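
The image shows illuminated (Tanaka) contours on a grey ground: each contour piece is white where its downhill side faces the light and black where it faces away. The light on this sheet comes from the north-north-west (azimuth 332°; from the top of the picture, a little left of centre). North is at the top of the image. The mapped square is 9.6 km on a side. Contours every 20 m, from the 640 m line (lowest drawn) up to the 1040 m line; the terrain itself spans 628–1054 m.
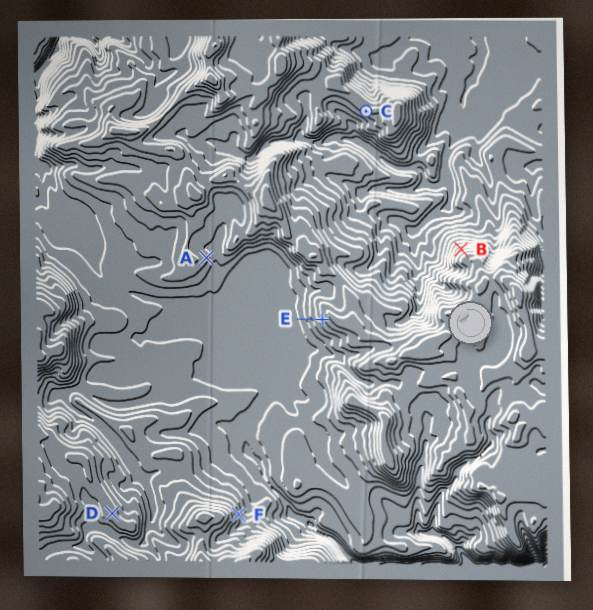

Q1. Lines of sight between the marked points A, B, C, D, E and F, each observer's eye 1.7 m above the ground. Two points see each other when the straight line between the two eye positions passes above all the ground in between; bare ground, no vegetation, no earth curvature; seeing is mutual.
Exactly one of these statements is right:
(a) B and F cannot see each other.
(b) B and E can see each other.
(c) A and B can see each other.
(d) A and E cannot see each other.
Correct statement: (a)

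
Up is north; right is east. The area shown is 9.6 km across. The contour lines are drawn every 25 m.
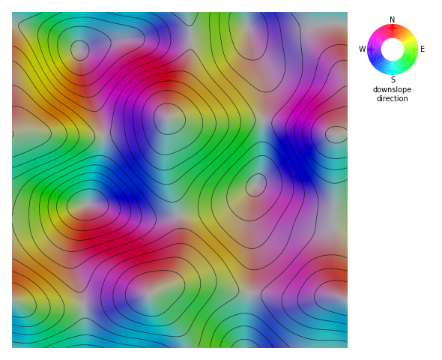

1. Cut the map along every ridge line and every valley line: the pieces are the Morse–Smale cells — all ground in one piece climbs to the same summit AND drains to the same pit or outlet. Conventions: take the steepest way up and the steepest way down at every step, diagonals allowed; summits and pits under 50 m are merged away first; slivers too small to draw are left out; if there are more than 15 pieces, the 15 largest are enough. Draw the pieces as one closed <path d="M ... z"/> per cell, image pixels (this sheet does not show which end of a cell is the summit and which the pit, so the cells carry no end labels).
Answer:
<path d="M187 12l-175 0 0 12 42 11 16 8 10 8 23 84 6 0 41-7 18-11 21-56 2-25z"/><path d="M328 12l-140 0 3 24-2 25-21 56 24 6 71-3 2-40-3-13-11-23-3-16 8 4 15 1 58-9z"/><path d="M91 204l-5 0-5 7-10 39 2 16 10 39 66-10 16-8 7-8 8-21 1-30-2-12-17 2-27 0z"/><path d="M329 24l-58 9-15-1-8-4 3 16 11 23 3 13-1 40 67 14 17 0 0-47-15-42z"/><path d="M14 24l-2 1 0 108 16-1 41 4 33-1-2-15-14-41-6-28-10-8-12-7z"/><path d="M170 118l-2 0-2 18 0 28 13 52 47-10 16-8 14-12 6-18 1-48-71 3z"/><path d="M256 186l-6 25 0 18 3 17-2 46 42 8 46-3-5-12 0-60-24-2-21-8-18-12z"/><path d="M28 132l-16 2 0 85 28-1 48-14 4-6 9-32 2-30-34 0z"/><path d="M265 120l-2 4-1 44-6 17 1 2 19 19 20 12 19 6 17 0 3-89z"/><path d="M167 118l-17 10-47 8-2 30-12 38 52 14 21 0 17-3-13-51z"/><path d="M255 187l-13 11-16 8-47 10 2 12-1 30-8 21-10 9 15-3 29-1 33 8 12 0 2-46-3-17 0-18z"/><path d="M84 205l-40 13-32 2 1 81 24 7 46-2-1-11-9-29-2-16 8-34z"/><path d="M251 293l-5 31 0 24 102 0-2-49-25-2-28 3z"/><path d="M206 284l-35 2-22 8 26 27 8 16 2 11 60 0 5-55z"/><path d="M151 295l-67 10 1 43 100 0-2-11-5-10z"/>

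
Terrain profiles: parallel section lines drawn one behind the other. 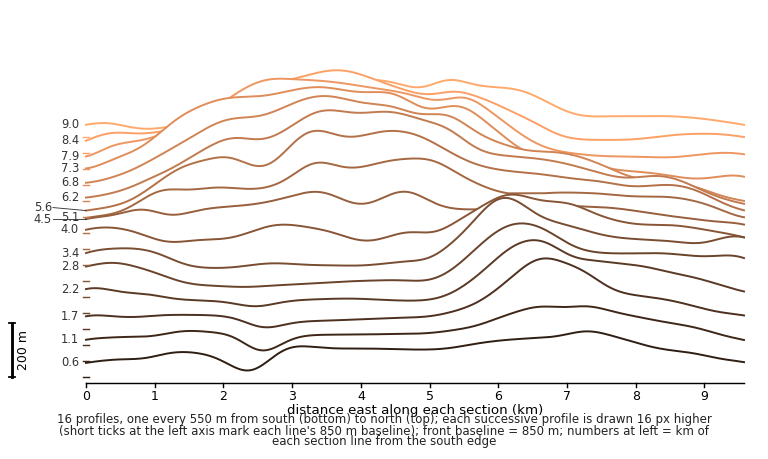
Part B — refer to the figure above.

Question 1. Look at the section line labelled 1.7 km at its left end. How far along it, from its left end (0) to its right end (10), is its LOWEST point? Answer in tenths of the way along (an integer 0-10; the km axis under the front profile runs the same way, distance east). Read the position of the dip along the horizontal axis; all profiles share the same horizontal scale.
3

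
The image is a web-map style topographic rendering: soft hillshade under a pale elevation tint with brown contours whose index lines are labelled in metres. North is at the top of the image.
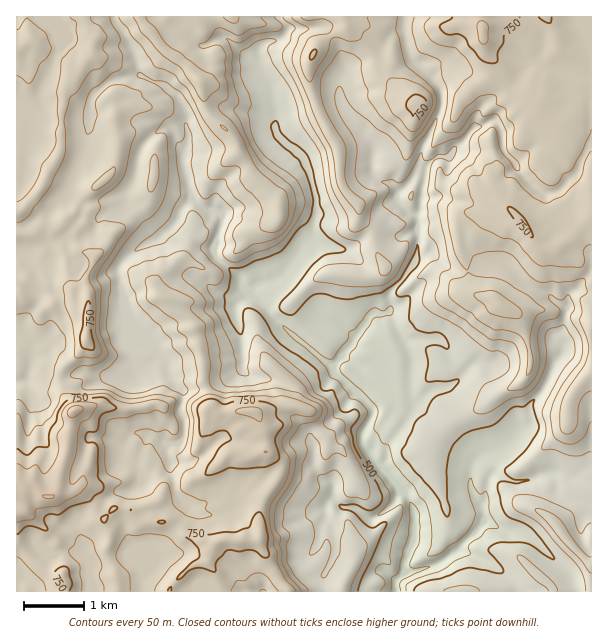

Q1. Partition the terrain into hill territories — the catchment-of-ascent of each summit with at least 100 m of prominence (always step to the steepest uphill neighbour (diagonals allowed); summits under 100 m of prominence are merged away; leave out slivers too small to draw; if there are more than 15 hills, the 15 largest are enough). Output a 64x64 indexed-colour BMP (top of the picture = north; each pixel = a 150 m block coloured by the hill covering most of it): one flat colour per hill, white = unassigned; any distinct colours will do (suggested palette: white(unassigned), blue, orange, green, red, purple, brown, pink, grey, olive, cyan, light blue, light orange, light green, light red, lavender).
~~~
<image width="64" height="64" href="data:image/bmp;base64,Qk12CAAAAAAAAHYAAAAoAAAAQAAAAEAAAAABAAQAAAAAAAAIAAATCwAAEwsAABAAAAAAAAAA////ALR3HwAOf/8ALKAsACgn1gC9Z5QAS1aMAMJ34wB/f38AIr28AM++FwDox64AeLv/AIrfmACWmP8A1bDFABERERERERERERERERERERERERERERERERERERERERERERERERERERERERERERERERERERERERERERERERERERERERERERERERERERERERERERERERERERERERERERERERERERERERERERERERERERERERERERERERERERERERERERERERERERERERERERERERERERERERERERERERERERERERERERERERERERERERERERERERERERERERERERERERERERERERERERERERERERERERERERERERERERERERERERERERERERERERERERERERERERERERERERERERERERERERERERERERERERERERERERERERERERERERERERERERERERERERERERERERERERERERERERERERERERERERERERERERERERERERERERERERERERERERERERIREREREREREREREREREREREREREREREREREREREREREhERERERERERERERERERERERERERERERERERERERERESERIhERESERERERERERERERERERERERERERERERERERIiIiIiIiIREREREREREREREREREREREREREREREREREiIiIiIiIhEREREREREREREREREREREREREREREREREiIiIiIiIiEREREREREREREREREREREREREREREREREiIiIiIiIiIREREREREREREREREREREREREREREREREiIiIiIiIiIhEREREREREREREREREREREREREREREREiIiIiIiIiIiEREREREREREREREREREREREREREREREiIiIiIiIiIiIREREREREREREREREREREREREREREREiIiIiIiIiIiIhERERERERERERERERERERERERERERESIiIiIiIiIiIiEREREREREREREREREREREREREREREREiIiIiIiIiIiIRERERERExERERERERERERERERERERERESIiIiIiIiIhETMzMzMzMRERERERERERERERERERERESIiIiIiIiIiETMzMzMzMzERERERERERERERERERERERIiIiIiIiIiIRMzMzMzMzMxEREREREREREREREREREREiIiIiIiIiIhMzMzMzMzMxERERERERERERERERERERESIiIiIiIiIiMzMzMzMzMxEREREREREREREREREREiIiIiIiIiIiIiIzMzMzMzMxEREREREREREREREREREiIiIiIiIiIiIiIjMzMzMzMxERERERERERERERERERESIiIiIiIiIiIiIiMzMzMzMzERERERERERERERERERERIiIiIiIiIiIiIiIzMzMzMzMRERERERERERERERERERIiIiIiIiIiIiIiIjMzMzMzMxERERERERERERERERERESIiIiIiIiIiIiIiMzMzMzMzERERERERFVUREREREREREiIiIiIiIiIiIiIzMzMzMzERERERERFVVVURERERERESIiIiIiIiIiIiIjMzMzMzMxERERERFVVVVREREREREREiIiIiIiIiIiIiMzMzMzMzMRERERFVVVVVURERERERERIiIiIiIiIiIiIzMzMzMzMzEREREVVVVVVVERREEREREiIiIiIiIiIiIjMzMzMzMzMxERERVVVVVVVURERBERESIiIiIiIiIiIiMzMzMzMzMxEREREVVVVVVVREREREREIiIiIiIiIiIiIzMzMzMzMzERERERVVVVVVVEREREREQiIiIiIiIiIiIjMzMzMzMzERERERVVVVVVVUREREREESIiIiIiIiIiIiMzMzMzMzEREREVVVVVVVVVREREREERIiIiIiIiIiIiIzMzMzMzMREREVVVVVVVVVVERERERBEiIiIiIiIiIiIjMzMzMzMzERERVVVVVVVVVUREREREQSIiIiIiIiIiIiMzMzMzMzMRERFVVVVVVVVVREREREREIiIiIiIiIiIiIzMzMzMzMxEREVVVVVVVVVREREREREQiIiIiIiIiIiIjMzMzMzMzMRERVVVVVVVVVERERERERCIiIiIiIiIiIiMzMzMzMzMxERNVVVVVVVREREREREREIiIiIiIiIiIiIzMzMzMzMzMRE1VVVVVVRERERERERERCIiIiIiIiIiIjMzMzMzMzMzMzVVVVVVVEREREREREREIiIiIiIiIiIiMzMzMzMzMzMzNVVVVVVURERERERERERCIiIiIiIiIiIzMzMzMzMzMzM1VVVVVVREREREREREREIiIiIiIiIiIjMzMzMzMzMzM1VVVVVVVEREREREREREQiIiIiIiIiIiMzMzMzMzMzM1VVVVVVVURERERERERERCIiIiIiIiIiIzMzMzMzMzM1VVVVVVVUREREREREREREIiIiIiIiIiIjMzMzMzMzNVVVVVVVVUREREREREREREIiIiIiIiIiIiMzMzMzMzM1VVVVVVVVREREREREREREIiIiIiIiIiIiIzMzMzMzM1VVVVVVVVVEREREREREREIiIiIiIiIiIiIjMzMzMzMzVVVVVVVVVUREREREREREIiIiIiIiIiIiIiMzMzMzMzVVVVVVVVVVVUREREREREQiIiIiIiIiIiIiIzMzMzMzNVVVVVVVVVVVVERERERERCIiIiIiIiIiIiIjMzMzMzNVVVVVVVVVVVVUREREREREIiIiIiIiIiIiIi"/>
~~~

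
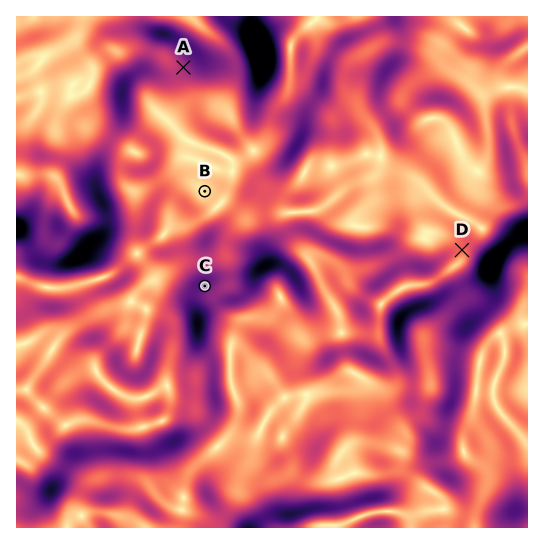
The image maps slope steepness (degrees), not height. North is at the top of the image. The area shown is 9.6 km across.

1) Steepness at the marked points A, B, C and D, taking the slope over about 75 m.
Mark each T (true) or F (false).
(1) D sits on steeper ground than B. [T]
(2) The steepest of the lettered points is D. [F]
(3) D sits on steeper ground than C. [F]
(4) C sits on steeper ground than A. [T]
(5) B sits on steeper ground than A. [F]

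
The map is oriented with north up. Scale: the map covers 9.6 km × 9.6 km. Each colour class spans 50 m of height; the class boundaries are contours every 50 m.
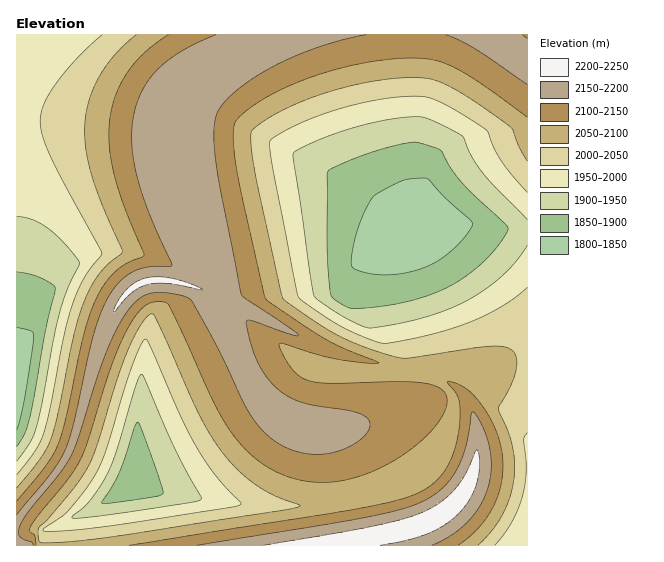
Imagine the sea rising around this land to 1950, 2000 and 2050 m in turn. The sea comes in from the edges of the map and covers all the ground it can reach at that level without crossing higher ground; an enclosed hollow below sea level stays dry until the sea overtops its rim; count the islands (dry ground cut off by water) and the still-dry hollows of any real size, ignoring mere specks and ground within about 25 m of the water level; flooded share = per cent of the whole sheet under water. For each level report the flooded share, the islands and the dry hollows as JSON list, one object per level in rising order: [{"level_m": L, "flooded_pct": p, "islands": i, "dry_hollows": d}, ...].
[{"level_m": 1950, "flooded_pct": 17, "islands": 0, "dry_hollows": 1}, {"level_m": 2000, "flooded_pct": 27, "islands": 0, "dry_hollows": 1}, {"level_m": 2050, "flooded_pct": 38, "islands": 0, "dry_hollows": 1}]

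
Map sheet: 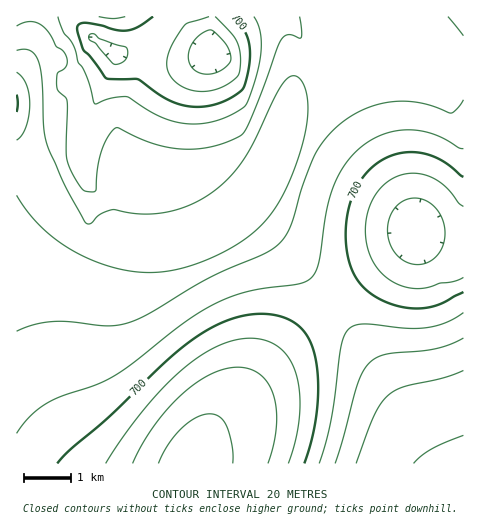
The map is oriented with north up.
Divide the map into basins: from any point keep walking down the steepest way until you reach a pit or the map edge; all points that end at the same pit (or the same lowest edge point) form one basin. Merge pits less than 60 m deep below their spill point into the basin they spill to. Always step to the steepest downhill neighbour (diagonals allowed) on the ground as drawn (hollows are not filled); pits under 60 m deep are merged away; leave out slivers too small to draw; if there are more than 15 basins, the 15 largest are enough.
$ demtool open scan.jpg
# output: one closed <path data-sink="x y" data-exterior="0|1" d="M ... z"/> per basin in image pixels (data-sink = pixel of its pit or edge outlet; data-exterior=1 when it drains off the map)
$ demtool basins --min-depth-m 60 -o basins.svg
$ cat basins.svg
<path data-sink="192 463" data-exterior="1" d="M17 140l0 324 420-1-16-22-32-58-39-56-64-77-43-42-4-1-19 15-18 10-28 9-36 3-23-5-17 7-9-1-16-9-10-9-10-25-19-27z"/><path data-sink="213 52" data-exterior="0" d="M363 16l-346 0-1 123 18 36 19 27 10 25 13 12 13 6 9 1 17-7 23 5 21 0 31-8 24-10 16-10 24-24 20-35 20-61 10-8 21-6 12-12 21-28 16-16z"/><path data-sink="417 231" data-exterior="0" d="M376 25l-18 17-21 28-12 12-21 6-10 8-20 61-20 35-14 15 46 43 64 77 39 56 42 75 7 6 25 0 1-380-26-2-34-37z"/>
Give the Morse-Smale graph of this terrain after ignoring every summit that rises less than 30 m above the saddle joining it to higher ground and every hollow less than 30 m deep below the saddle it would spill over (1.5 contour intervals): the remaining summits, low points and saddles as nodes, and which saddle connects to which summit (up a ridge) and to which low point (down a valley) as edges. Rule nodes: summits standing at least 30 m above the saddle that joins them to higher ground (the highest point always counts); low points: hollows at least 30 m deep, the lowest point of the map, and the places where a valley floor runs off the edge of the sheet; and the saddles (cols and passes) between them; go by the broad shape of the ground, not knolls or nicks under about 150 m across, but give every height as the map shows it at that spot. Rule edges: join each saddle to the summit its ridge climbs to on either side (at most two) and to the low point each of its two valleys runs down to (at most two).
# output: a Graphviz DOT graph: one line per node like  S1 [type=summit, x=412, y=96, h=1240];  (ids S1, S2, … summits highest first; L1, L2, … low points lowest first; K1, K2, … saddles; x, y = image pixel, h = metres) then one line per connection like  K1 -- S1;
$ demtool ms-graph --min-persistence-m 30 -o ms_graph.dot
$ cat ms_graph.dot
graph terrain {
  S1 [type=summit, x=17, y=103, h=802];
  S2 [type=summit, x=462, y=463, h=792];
  L1 [type=low, x=192, y=461, h=629];
  L2 [type=low, x=213, y=52, h=648];
  L3 [type=low, x=417, y=231, h=648];
  K1 [type=saddle, x=76, y=239, h=767];
  K2 [type=saddle, x=318, y=83, h=749];
  K3 [type=saddle, x=330, y=304, h=714];
  K1 -- S1;
  K1 -- L1;
  K1 -- L2;
  K2 -- S1;
  K2 -- L3;
  K2 -- L2;
  K3 -- S1;
  K3 -- S2;
  K3 -- L1;
  K3 -- L3;
}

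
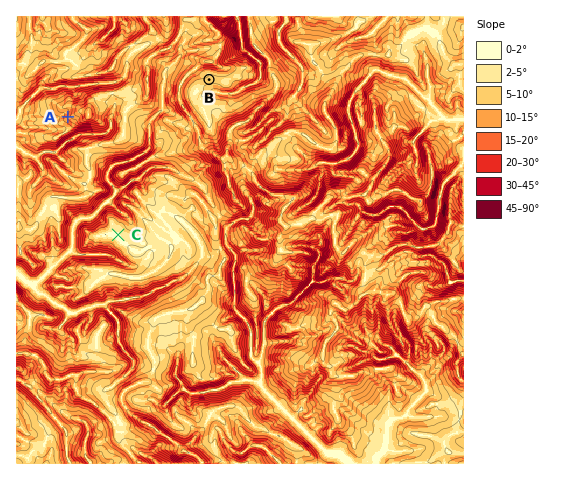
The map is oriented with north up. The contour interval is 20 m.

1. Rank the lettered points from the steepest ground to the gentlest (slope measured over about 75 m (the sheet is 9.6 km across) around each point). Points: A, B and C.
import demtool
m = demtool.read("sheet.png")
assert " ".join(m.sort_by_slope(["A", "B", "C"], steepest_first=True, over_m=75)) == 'A B C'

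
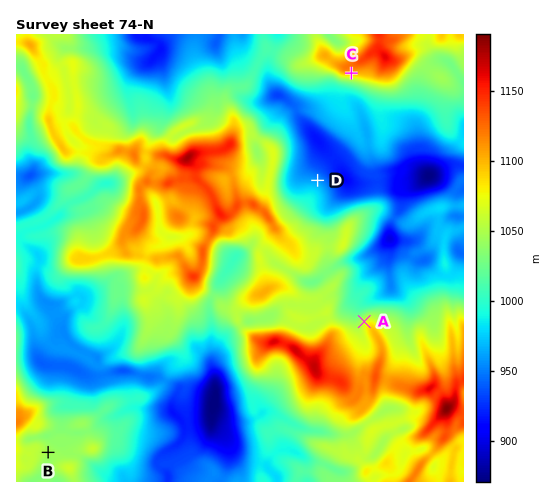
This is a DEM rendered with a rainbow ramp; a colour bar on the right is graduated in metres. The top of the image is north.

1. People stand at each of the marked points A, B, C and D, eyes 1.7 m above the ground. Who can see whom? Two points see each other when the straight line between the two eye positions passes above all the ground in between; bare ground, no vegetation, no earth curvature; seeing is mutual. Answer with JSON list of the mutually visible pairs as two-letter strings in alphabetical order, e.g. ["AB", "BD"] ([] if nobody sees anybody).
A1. ["AC", "CD"]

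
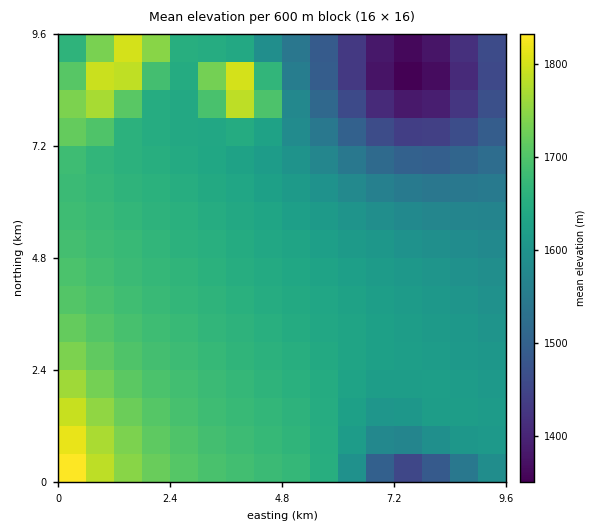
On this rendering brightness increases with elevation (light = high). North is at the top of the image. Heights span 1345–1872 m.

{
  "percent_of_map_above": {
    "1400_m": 97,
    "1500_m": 89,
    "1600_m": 73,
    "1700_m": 14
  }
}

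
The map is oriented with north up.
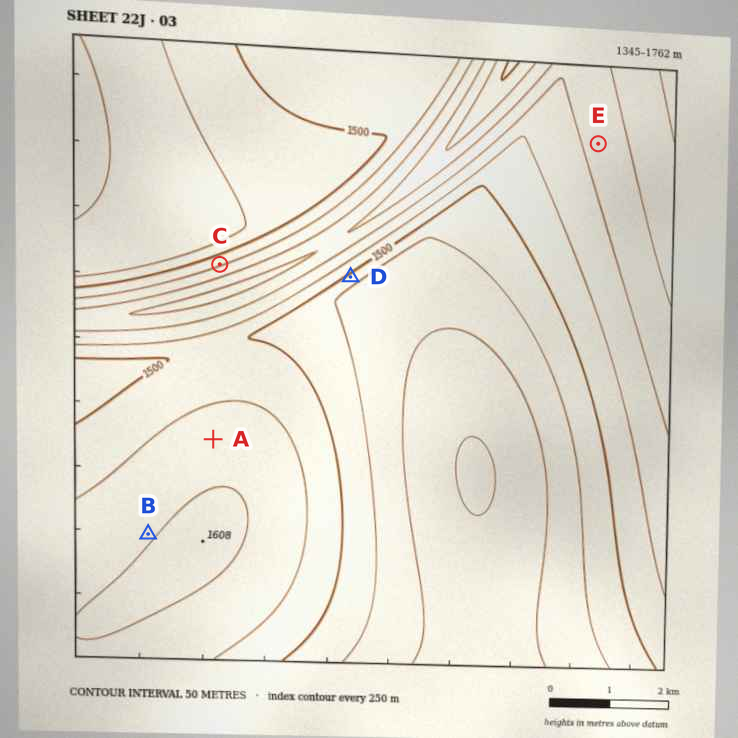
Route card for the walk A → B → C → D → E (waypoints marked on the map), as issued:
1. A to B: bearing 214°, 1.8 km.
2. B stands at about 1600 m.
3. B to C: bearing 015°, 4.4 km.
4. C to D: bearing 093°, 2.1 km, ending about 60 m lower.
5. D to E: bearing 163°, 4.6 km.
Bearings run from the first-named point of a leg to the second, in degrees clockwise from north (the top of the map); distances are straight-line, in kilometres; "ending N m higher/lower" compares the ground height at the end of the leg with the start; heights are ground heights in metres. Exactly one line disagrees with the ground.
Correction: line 5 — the bearing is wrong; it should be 060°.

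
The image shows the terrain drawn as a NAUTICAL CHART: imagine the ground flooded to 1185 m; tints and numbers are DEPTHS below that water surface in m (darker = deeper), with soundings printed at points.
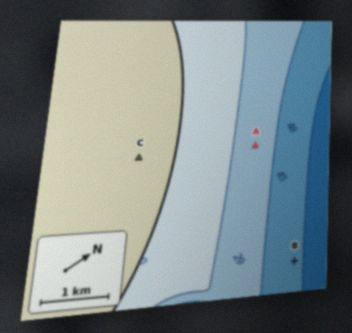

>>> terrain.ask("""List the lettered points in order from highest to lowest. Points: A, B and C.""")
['C', 'A', 'B']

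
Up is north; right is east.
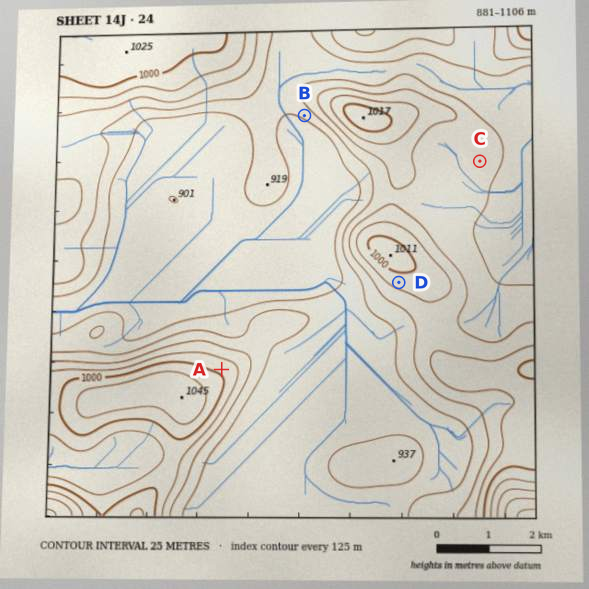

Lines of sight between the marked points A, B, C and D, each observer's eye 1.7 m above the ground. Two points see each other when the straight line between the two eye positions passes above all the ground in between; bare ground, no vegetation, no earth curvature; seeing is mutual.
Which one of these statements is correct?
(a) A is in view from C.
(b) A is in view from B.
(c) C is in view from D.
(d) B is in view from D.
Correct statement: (b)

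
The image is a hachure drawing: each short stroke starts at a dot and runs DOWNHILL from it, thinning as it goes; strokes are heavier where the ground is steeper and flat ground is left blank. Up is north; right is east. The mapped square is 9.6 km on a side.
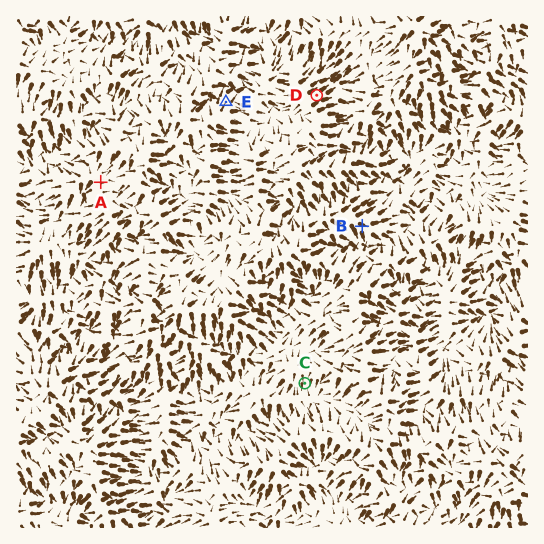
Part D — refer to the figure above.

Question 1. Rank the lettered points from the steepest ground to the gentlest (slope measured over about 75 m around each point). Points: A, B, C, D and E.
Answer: E D B C A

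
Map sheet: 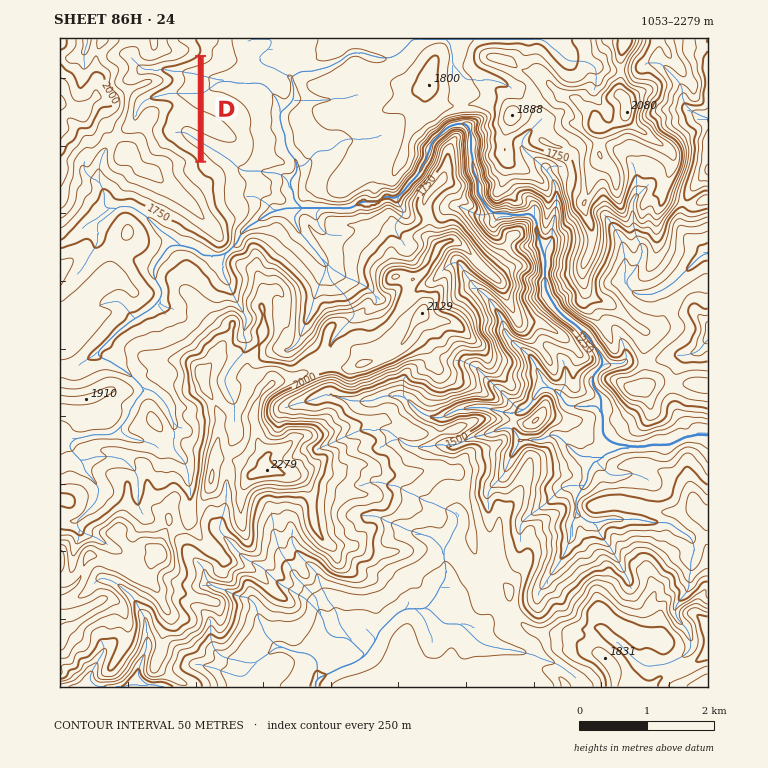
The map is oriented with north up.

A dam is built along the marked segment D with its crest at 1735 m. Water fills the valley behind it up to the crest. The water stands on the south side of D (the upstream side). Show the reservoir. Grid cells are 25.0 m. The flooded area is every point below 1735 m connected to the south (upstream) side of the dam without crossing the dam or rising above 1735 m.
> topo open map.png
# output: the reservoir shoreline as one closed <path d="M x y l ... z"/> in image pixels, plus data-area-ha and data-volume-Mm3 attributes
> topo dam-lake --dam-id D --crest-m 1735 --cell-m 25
<path d="M197 60l-1 0-2 2-4 0-1 2-4 0-1 1-4 0-1 2-5 0-2 2-2 0-2 2 2 1 6 6 0 3-6 6-1 0-4 4-5 1-2 3 2 3 7 0 2 1 3 0 2 2 1 0 3 4 0 4-7 6 0 4-2 1 0 4-1 1 0 9 9 9 2 0 5 5 5 2 8 7 1-1 0-95-1-1z" data-area-ha="50" data-volume-Mm3="14.61"/>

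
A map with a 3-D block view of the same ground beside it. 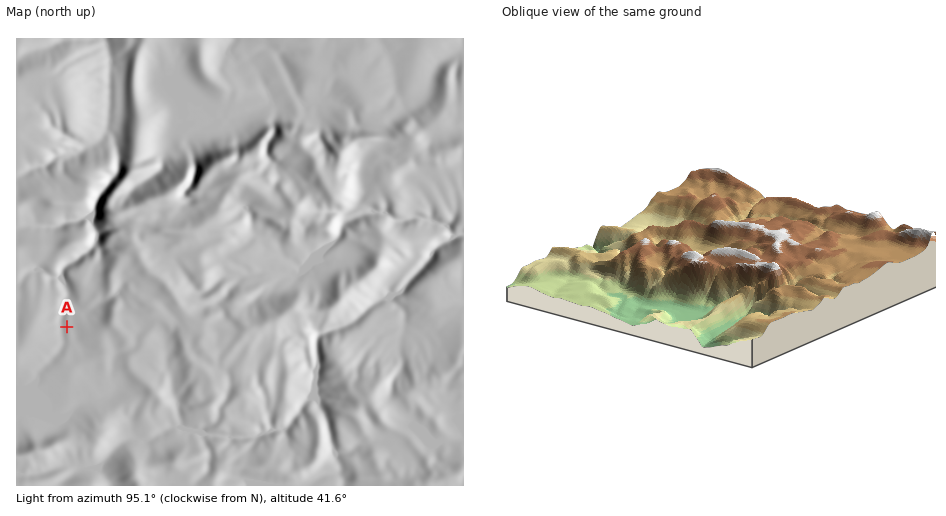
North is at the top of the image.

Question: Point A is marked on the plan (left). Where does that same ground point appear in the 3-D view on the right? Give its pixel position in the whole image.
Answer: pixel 849 266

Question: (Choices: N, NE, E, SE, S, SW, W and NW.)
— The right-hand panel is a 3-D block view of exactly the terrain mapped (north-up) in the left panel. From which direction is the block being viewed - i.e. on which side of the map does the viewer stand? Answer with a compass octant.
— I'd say NW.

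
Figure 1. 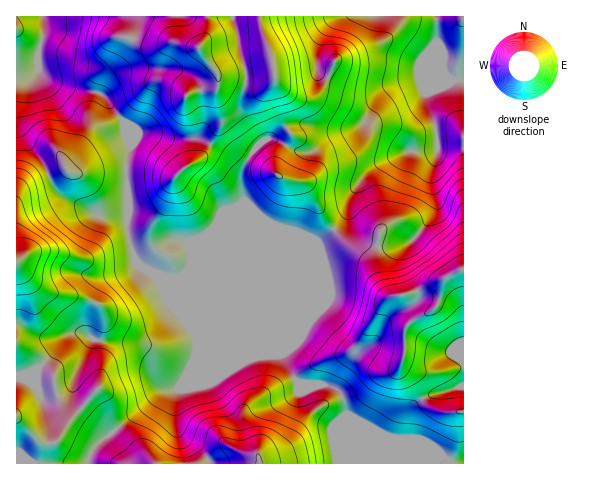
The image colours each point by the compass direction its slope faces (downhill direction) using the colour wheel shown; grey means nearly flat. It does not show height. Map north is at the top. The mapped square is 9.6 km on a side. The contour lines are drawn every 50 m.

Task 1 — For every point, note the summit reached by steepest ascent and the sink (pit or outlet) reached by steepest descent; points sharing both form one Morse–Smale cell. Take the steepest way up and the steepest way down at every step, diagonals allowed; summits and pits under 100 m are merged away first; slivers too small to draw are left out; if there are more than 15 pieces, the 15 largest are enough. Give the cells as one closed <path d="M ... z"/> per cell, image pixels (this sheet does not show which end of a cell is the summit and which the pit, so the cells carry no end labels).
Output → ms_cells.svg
<path d="M207 16l-164 1 1 16-6 19 0 17 2 5 16 10 46 10 22 29 0 8 6 14-3 15 0 67 3 17 6 16 5 6 25 11 12 0 10-3 53 0 74-30 18-14-29-47-21-5-31-17-17-14-11-15-3-6 0-13-4-14 1-24-19-26 8-17z"/><path d="M437 16l-229 0-1 16-8 17 19 26-1 24 4 14 0 13 3 6 11 15 17 14 31 17 21 5 22 38 8 9 2-2 10-12 2-14 6-13 18-21 35-17 18 0 12-3-1-21-9-24 0-9 25-14-7-6-2-6 1-9-7-16z"/><path d="M42 16l-26 1 0 247 26 25 13 5 26 3 20 10 3 20-5 17 2 30-3 17 9 15 6 17 5 5 26-20 14-14 7-4 11-1 5-4 11-21 5-23-16-41-26-26-14-9-8-13-6-25 0-67 3-15-6-14 0-8-22-29-46-10-16-10-2-5 0-17 6-19 0-15z"/><path d="M463 148l-25 0-13 3-18 0-31 14-16 16-10 18-5 19-11 12 12 12 21 17 13 27 6 9 6 2-8 5-23 39-10 10-28 9-19 11-9 7 5 6 34 3 6 5 5 11 1 10 3 3 40 22 42 18 7 2 7-1 9 5 10-1z"/><path d="M334 230l-19 14-74 30-53 0-10 3-21-1 49 47 77 31 12 24 9-7 19-11 28-9 10-10 23-39 8-5-6-2-6-9-13-27-21-17z"/><path d="M17 264l-1 199 72 1 0-5 10-15 20-16-20-37 3-17-2-30 5-17-2-18-4-5-10-4-33-6-13-5z"/><path d="M181 300l16 41-5 23-16 25-15 3-43 36 37 36 47 0 26-18 20 9 9 1-12-28-1-17 6-8 19-13 26-13-12-23-77-31z"/><path d="M294 378l-25 12-19 13-6 8 1 17 13 29-30-11-25 17 232 1 5-5-51-21-40-22-3-3-1-10-5-11-6-5-34-3z"/><path d="M463 16l-26 1 0 26 7 16-1 9 2 6 7 6-25 14 0 9 9 24 2 21 26-1z"/><path d="M118 429l-20 15-10 15 1 5 66-1z"/><path d="M445 457l-4 0-5 6 28 0z"/>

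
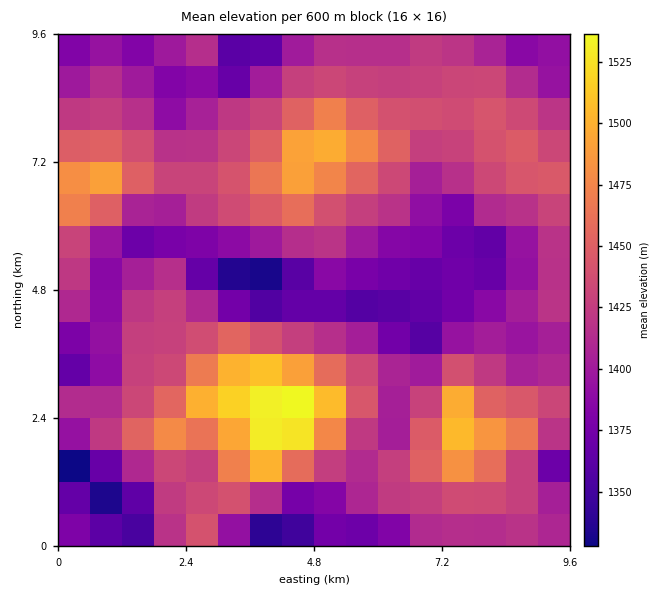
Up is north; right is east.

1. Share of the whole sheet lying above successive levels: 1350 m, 96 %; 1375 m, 86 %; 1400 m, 69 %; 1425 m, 46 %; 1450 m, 18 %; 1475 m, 11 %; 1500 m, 5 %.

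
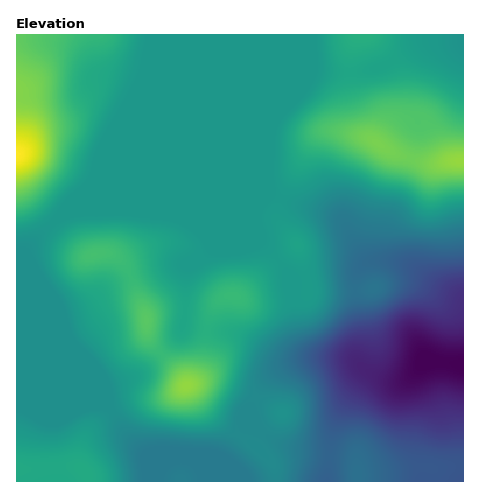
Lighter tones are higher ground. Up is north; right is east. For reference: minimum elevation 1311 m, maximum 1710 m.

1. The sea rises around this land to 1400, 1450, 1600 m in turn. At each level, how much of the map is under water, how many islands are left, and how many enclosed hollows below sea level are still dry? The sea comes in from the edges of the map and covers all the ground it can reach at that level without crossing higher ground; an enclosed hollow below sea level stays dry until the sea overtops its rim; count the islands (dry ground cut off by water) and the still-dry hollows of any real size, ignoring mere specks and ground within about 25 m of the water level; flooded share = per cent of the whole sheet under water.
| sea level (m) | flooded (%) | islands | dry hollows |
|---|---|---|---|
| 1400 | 8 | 0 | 0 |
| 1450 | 15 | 0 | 0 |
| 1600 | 92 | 1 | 0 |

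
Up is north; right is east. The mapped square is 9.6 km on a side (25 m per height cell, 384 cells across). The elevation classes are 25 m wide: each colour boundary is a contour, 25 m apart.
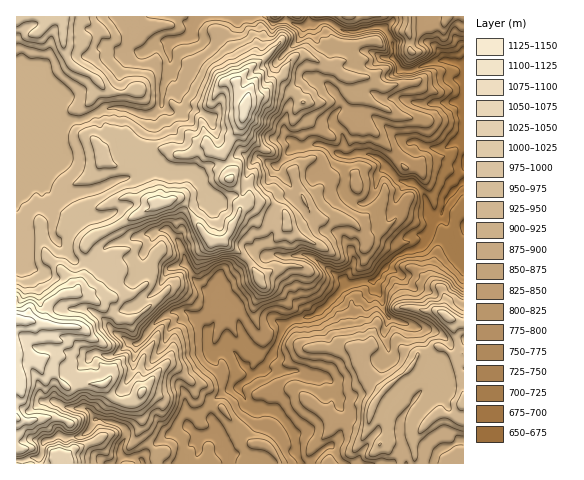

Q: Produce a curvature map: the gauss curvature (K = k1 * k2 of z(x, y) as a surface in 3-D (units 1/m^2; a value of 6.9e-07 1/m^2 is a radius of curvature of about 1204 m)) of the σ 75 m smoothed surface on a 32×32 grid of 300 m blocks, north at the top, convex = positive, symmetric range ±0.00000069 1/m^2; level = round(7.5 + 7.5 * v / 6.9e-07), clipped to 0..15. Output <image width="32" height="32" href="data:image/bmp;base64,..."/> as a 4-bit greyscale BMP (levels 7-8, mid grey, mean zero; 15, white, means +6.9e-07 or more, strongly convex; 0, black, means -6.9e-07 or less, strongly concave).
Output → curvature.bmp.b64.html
<image width="32" height="32" href="data:image/bmp;base64,Qk12AgAAAAAAAHYAAAAoAAAAIAAAACAAAAABAAQAAAAAAAACAAATCwAAEwsAABAAAAAAAAAAAAAAABEREQAiIiIAMzMzAERERABVVVUAZmZmAHd3dwCIiIgAmZmZAKqqqgC7u7sAzMzMAN3d3QDu7u4A////AGq7emhXmHiIeHh2loiHeHiJR0KnlHd4d3p3iJiIl3iHZ4+3xmiIh4d3iIiGeHd4iHh1pXhHh4eXiIeHd4p3eGdqoslWqKeHZ3h3mHh5d3d6pWtHl5ppmWl4eIeHdId3h4d3d6lIVlhoeHd3iHiHiId3h3hXSZmZh4eGiHeIiJd5iHd405eIeHh4SqhoiVeFlId3yJiJh2h3eIiHh3d5m1WHeHNYh4iHd2WWeXd7B3X1hmh4iIhpV4hzaHh4h292Voh4p3d3fGiHb3h4Z2pmqMuIlnd4eH0FyI9GrVlleGVZh2h3h3d3g+cJhKKWiZWWeIeImIeG9o3Dl3d6uIp3mGeHd3pmeXaYhod5Z3d3eHeHeHh3hZemKYh3ind3d3h4d3d3d3h5uDiYiTh4eId4mHmHeHh4aIlncWh3h3imtUWHeHh3h3d4d59ZeIiHhnS6d4eIiIh4eIdVhYZpZ5eaiGh3d4iId3hqZ1TIeGd5V3V3h3eJeHiHeXN5mHemiHiZh3d3ZoiId5epyJh3iId4epaHd4eIdnh2eLZ2t3d3h4dnd4iGhLp4h3WYhYd3d4iHhnh3eIeWd3fcaBiYeHgpq4iIh4eIh3h1Z5Toh4d2whOHh3eHeId3d3dlgYd3Z2v1d2tod4d3h4h2hs92mX8aV5h3eIeIh4iHipQTtnqEiWa1"/>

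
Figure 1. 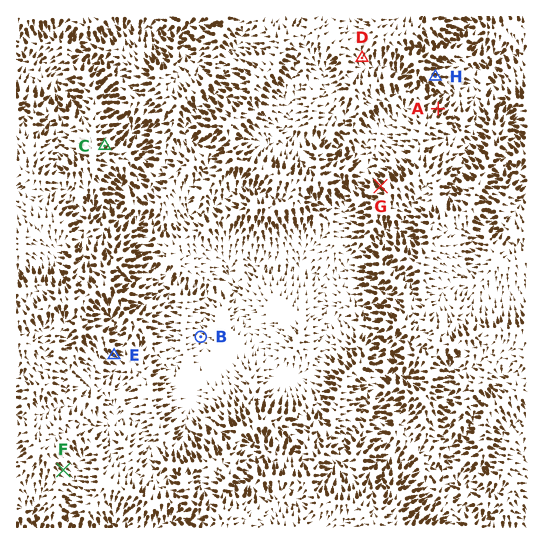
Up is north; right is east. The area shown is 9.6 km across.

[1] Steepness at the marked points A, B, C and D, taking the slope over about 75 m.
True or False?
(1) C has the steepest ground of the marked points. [False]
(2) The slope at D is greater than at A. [False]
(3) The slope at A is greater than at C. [True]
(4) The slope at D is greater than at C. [False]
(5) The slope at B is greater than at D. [False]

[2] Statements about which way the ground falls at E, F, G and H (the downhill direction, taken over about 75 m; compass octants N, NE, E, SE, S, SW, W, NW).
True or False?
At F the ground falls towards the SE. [True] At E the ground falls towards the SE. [True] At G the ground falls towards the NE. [False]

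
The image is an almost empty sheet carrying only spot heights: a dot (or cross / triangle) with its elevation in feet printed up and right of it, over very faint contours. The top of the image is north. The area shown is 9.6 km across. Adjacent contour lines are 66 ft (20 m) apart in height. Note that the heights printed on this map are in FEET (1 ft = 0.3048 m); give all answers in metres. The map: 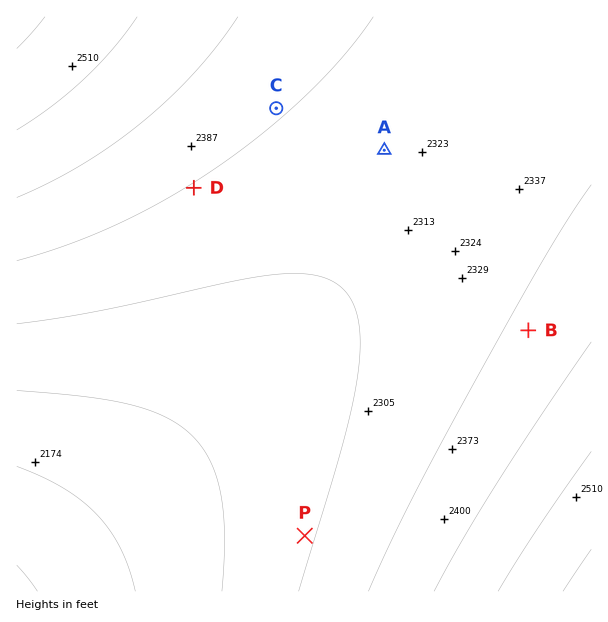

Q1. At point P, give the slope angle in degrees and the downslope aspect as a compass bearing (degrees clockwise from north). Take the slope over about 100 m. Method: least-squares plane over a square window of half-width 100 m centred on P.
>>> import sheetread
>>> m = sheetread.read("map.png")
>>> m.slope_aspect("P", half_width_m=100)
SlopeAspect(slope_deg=1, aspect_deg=286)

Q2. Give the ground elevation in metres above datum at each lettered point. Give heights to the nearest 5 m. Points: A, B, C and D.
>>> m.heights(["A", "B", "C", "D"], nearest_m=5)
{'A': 710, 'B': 725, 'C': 720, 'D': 720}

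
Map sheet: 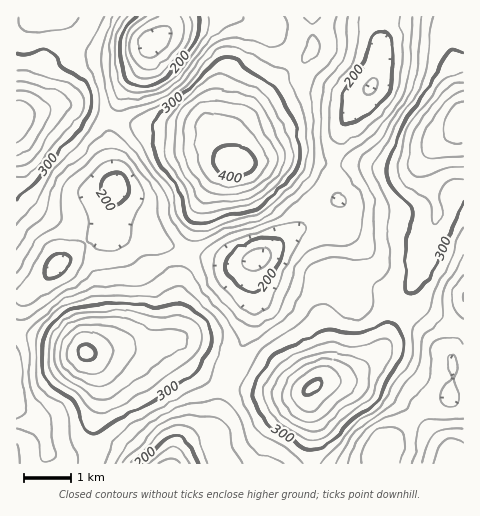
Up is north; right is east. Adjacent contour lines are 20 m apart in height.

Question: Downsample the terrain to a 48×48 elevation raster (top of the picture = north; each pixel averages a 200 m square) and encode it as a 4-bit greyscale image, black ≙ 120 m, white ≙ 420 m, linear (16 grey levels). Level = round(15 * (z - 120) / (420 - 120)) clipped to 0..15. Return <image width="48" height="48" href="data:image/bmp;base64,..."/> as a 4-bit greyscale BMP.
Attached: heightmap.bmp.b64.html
<image width="48" height="48" href="data:image/bmp;base64,Qk32BAAAAAAAAHYAAAAoAAAAMAAAADAAAAABAAQAAAAAAIAEAAATCwAAEwsAABAAAAAAAAAAAAAAABEREQAiIiIAMzMzAERERABVVVUAZmZmAHd3dwCIiIgAmZmZAKqqqgC7u7sAzMzMAN3d3QDu7u4A////AId3d4iIdlQyIjRVZmd3eIiIdlVEVWeImId3eImYh2VDM0VWZnd3iJmYh2VERWeImId3eImZiHZUREVWZneIiaqph2VERWZ4iHd3eImZiHdlVFVmZniJmru6mHZVVWZ3d2Z3eJmZmYh2ZVZmZ3iaq8zLqYdmVmZmZmZ3eJqqqZiHdmZmZ4mavN3cupmHZmZlVWZ3iJq7qqmYh3d3d4mrzd7dy7qYdmZVVWeImau7u6qpmIh3eImrze7t3Muod2ZVVWeJqrzMy7uqmYiIiImrze7u3Muph3ZlVWeKu83dzLu6qpmIeImavN7u3MuqmHdlVWeavN7t3Mu7qqmId4iaq8zd3Mu6mIdlVWeaze7t3My7u6qYd3iJqrvMu7u6qYdlVWeaze7t3My7u7qYh3eJmZqqqqqqqYdmVneKvN7d3My7u7qZh3d4iJmaqZqqqYdmZmeJq83MzMu7u7qYh2ZniImZmZmZmYd3ZmZ4mru7u7uqqqqYdmVmd4iZiIiZmYiHdlVniZqqqqqZmpmHZlVWZ4iIiIiJmZiHZlVWd4iJmZiImZh2ZVRFZ3iIh3iImZmHZVVVVnd3iHeIiId2VERFZneIh4iImZmHZVVERWZ3d3d3iIdlREREVneIiIiImZmYdmVERFZmZmZ3d3dlRDM0VneIiIiIiZmYd2VURFVmZmZmd3ZVQzMzRWd3d3d4iZqZh3ZURFVVVWZmZmZlRDMzRWZ3d3d4iZqph3ZVVVVVVVZmZndmVEQzRVZmZmZ4iZqpmHdmVVVURVVmZ3h3ZlVERVVVVmZ4iZqqmId2ZlVURVVmd4mYd3ZlVVVVVWZ4iZqqmIh3ZlVURFVmeJqpmYh2ZVVVVWZ4iZqqqZiHZlVURFVmeaq6qqmIdmVVVWZ4iZqqqZmHZlVEREVmeau8y7uph2ZVVWZ4maqqqZmHZlVEREVniavN3cy6mHZlVWeImqqqqaqYdlVURFZ4mrzd7u3LqYdlVmeJqru6qrqph2ZURFZ5q83e7+7cuodmZneJq7u7u7upiHZlVWeJq83u7+7cuphmZneJq7zMzMy6mIdmZniavM3u7u7cuphmVmd4mrzMzNzLqYh3Z4iavM3u7u3cupdlVWZ4mrzd3d3Lqph3d4maq83e7t3LqpdlRFVnirzN3e3MuqmHeImaq83d3dzLqYdlREVWiavN3u3cu6mHd4iJq83d3dy6qYdlRERFeJvM3t3My7qHdnd4mrzMzMy6mYdlRDNEZ4q83czMu6qHZlZmeau8u7upmIdlRDM0VomrzLu7uqmHZURFZ4qruqqZiIdmVDMzRniau6qqqZmHZDMzRnmqqpmYiId2VUMzRXiaqqqpmYiHVDIiNGiaqZmIiIh3ZUQzRWiJmpmZmYiHVCERI1aJmZiIiIiHdlRERWeJmZmZmYiHUyEREkV4iIh3d4iIdlRERWeJmYiZiIiHVCEBEjRnd3d3d4iIdlRERWeJmYiIiIiHZDIREjRWZmZmd4iHdlRERWeJmIh3iIiIdUMhEjRVZmZnd4iHdlVEVWeJmA=="/>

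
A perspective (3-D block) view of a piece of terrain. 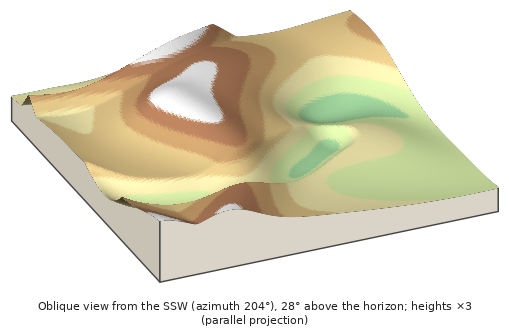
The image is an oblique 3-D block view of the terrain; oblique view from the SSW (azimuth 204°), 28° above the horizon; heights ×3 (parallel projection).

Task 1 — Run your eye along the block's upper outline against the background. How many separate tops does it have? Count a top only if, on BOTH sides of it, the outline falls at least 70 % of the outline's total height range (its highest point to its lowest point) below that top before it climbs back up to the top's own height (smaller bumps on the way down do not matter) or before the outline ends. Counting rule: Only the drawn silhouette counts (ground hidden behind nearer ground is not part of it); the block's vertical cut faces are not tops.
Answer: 0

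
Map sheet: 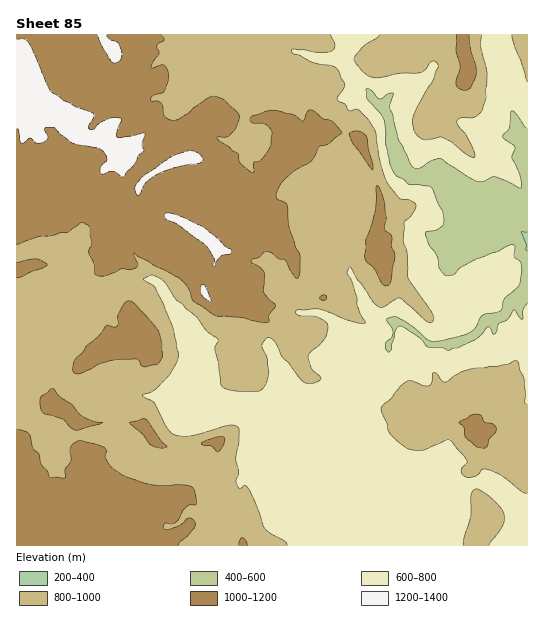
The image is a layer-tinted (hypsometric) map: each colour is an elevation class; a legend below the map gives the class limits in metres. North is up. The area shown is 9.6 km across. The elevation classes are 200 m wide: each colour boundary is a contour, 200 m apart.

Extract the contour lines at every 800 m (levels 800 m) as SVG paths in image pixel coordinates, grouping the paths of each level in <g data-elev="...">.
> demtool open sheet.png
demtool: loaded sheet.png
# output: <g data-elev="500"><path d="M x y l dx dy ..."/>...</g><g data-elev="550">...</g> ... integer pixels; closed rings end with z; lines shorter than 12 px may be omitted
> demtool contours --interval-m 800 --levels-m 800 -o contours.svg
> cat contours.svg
<g data-elev="800"><path d="M287 545l-2-4-15-8-5-5-10-27-6-12-4-4-6 4-2-5-1-4 3-8-3-13 3-16 0-12-1-4-8-2-39 11-16-1-5-3-4-5-12-24-11-7-1-1 13-6 13-13 9-13 1-8-5-27-10-24-9-17-11-8 8-4 11 5 14 20 21 17 11 15 10 7 0 2-3 8 3 14 3 21 4 4 10 3 23 0 7-5 3-7 1-8-2-14-5-12 5-7 4 0 3 3 8 16 7 6 14 18 7 3 10-4 1-3-10-9-3-12 3-4 8-7 6-8 3-8-1-5-2-3-8-4-16-1-4-1-2-3 3-2 21-1 35 13 8 2 4-1-6-11-7-28-6-11 3-6 23 35 5 4 5 1 16-9 27 23 4 2 3-2 1-4-2-5-22-31-2-5-1-23-4-12 1-18 9-10 3-5 0-4-6-4-11-2-12-15-6-19-5-32-7-12-11-11-9 1-4-6-8-4 0-3 6-8 2-5-8-15-6-3-20-4-19-10 0-3 2 0 23 3 14-1 3-2 1-4-4-10"/><path d="M489 545l14-20 1-10-3-7-8-9-16-10-4 2-2 4 0 21-7 20-1 9"/><path d="M527 404l-2-3 1-6-2-16-4-8-2-9-3-2-8 4-42 7-19 11-4-1-5-8-3-1-1 1-1 10-3 3-6 0-14-5-8 5-10 13-7 5-3 5 9 24 17 15 7 2 9 0 23-10 4 0 17 20 0 3-6 8 3 5 3 1 6 0 5-2 4-6 5 0 14 6 20 16 6 2"/><path d="M379 35l-3 4-11 6-9 10-2 4 2 5 11 11 10 3 23-5 21-1 5-3 5-7 4 0 3 5-4 10-21 39 0 7 1 8 4 5 5 4 16-3 4 1 8 4 16 13 7 2 1-2-4-10-5-10-8-10-1-4 4-3 10 0 6-2 5-5 4-11 1-27-6-26 1-12"/><path d="M512 35l3 13 6 13 6 21"/></g>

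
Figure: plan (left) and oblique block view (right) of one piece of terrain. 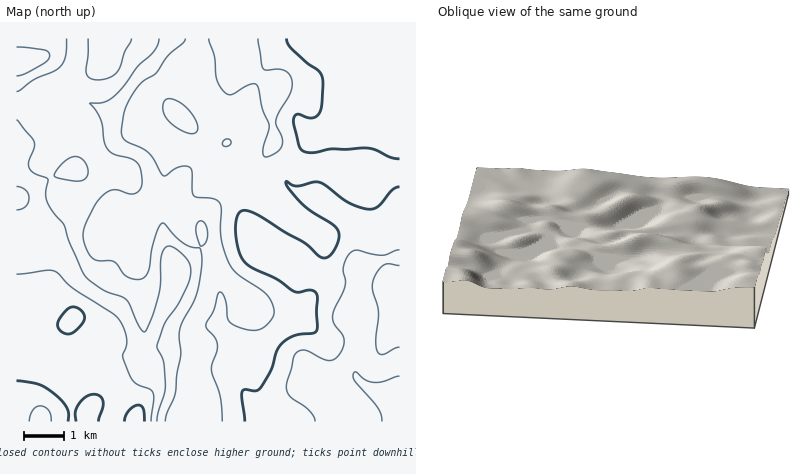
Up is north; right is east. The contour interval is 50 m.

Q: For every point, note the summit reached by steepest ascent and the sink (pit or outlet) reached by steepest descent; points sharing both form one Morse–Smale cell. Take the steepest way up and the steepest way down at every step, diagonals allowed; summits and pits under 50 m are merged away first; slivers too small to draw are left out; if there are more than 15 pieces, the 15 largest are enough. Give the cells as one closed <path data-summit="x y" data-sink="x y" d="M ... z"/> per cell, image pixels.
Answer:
<path data-summit="44 422" data-sink="396 422" d="M400 38l-200 0-1 18-4 14 10 26 6 8-17-16-16-7-6 0-16 7-5 4 1 16 10 21-24-11-22-4-26-11-12-4-8 1-18-8-36 6 0 324 384 0z"/><path data-summit="104 64" data-sink="396 422" d="M200 38l-124 0-1 26-11 22 14 14 38 14 22 4 24 10-10-20-1-16 5-4 14-6 8-1 16 7 14 14-13-32 4-14z"/><path data-summit="16 64" data-sink="396 422" d="M76 38l-60 0 0 58 8 1 28-5 18 8 6-1-12-13 12-26z"/>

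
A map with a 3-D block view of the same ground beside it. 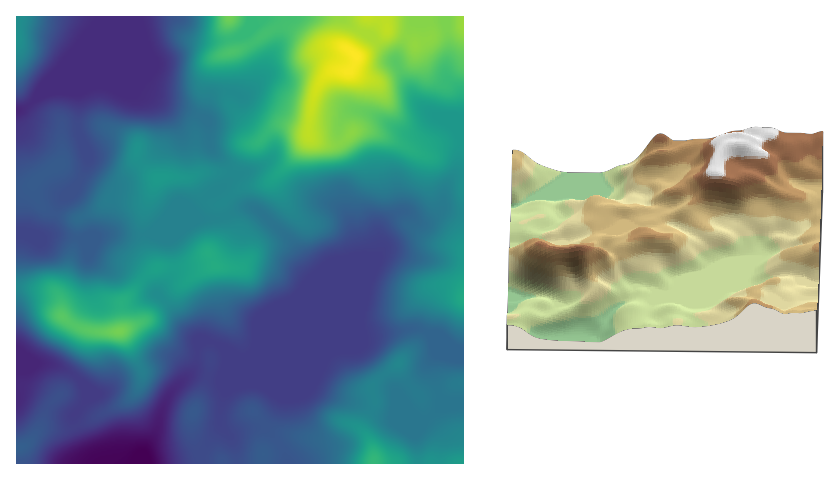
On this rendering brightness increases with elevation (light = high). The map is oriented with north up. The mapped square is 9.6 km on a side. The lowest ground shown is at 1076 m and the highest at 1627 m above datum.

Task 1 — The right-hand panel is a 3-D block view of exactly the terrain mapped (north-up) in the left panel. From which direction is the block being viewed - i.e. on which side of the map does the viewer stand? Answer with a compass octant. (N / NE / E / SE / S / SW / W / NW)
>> S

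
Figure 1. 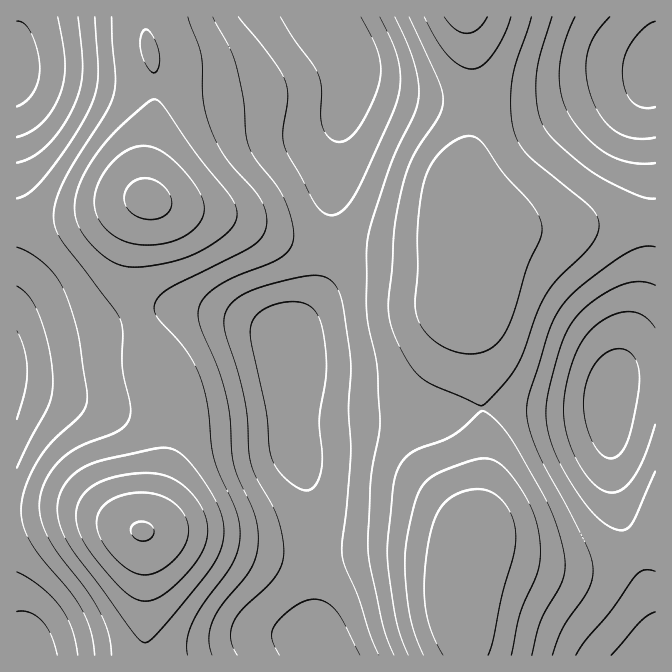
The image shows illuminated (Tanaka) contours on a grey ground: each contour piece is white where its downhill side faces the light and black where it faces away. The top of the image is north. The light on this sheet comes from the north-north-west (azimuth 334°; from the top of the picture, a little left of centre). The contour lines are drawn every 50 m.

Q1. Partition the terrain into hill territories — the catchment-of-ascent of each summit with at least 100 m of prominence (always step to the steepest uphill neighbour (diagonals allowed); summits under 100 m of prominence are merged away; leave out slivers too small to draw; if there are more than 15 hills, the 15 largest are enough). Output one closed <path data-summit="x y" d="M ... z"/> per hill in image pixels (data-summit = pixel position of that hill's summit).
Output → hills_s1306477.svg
<path data-summit="465 17" d="M655 16l-327 1 1 8 20 28 4 10 0 19-14 45-3 21-5 50 0 45-3 24-15 35-24 35 2 65 2 8 5 6 12 3 40 0 28-3 62 0 42-8 103 1 15-1 9-6 2-15 32-87 6-32 2-45 2-1 0-49-7-65 7-38 3-2z"/><path data-summit="142 532" d="M195 309l-43 2-55 18-62 14-19 7 1 306 307-1-10-31-3-124-8-32-10-23-2-85-3-17-10-9-13-6-30-10z"/><path data-summit="149 200" d="M327 16l-311 1 1 332 31-10 49-10 63-20 35 0 40 9 43 16 11 13 0-10 24-35 15-35 3-24 0-45 5-50 3-21 14-45 0-19-4-10-20-28z"/><path data-summit="462 607" d="M609 403l-9 5-15 1-103-1-42 8-62 0-28 3-48-1-9-8-1-7 1 42 10 23 8 32 3 124 10 31 331 1 1-44-3-14-15-41-14-29-10-35-3-26z"/>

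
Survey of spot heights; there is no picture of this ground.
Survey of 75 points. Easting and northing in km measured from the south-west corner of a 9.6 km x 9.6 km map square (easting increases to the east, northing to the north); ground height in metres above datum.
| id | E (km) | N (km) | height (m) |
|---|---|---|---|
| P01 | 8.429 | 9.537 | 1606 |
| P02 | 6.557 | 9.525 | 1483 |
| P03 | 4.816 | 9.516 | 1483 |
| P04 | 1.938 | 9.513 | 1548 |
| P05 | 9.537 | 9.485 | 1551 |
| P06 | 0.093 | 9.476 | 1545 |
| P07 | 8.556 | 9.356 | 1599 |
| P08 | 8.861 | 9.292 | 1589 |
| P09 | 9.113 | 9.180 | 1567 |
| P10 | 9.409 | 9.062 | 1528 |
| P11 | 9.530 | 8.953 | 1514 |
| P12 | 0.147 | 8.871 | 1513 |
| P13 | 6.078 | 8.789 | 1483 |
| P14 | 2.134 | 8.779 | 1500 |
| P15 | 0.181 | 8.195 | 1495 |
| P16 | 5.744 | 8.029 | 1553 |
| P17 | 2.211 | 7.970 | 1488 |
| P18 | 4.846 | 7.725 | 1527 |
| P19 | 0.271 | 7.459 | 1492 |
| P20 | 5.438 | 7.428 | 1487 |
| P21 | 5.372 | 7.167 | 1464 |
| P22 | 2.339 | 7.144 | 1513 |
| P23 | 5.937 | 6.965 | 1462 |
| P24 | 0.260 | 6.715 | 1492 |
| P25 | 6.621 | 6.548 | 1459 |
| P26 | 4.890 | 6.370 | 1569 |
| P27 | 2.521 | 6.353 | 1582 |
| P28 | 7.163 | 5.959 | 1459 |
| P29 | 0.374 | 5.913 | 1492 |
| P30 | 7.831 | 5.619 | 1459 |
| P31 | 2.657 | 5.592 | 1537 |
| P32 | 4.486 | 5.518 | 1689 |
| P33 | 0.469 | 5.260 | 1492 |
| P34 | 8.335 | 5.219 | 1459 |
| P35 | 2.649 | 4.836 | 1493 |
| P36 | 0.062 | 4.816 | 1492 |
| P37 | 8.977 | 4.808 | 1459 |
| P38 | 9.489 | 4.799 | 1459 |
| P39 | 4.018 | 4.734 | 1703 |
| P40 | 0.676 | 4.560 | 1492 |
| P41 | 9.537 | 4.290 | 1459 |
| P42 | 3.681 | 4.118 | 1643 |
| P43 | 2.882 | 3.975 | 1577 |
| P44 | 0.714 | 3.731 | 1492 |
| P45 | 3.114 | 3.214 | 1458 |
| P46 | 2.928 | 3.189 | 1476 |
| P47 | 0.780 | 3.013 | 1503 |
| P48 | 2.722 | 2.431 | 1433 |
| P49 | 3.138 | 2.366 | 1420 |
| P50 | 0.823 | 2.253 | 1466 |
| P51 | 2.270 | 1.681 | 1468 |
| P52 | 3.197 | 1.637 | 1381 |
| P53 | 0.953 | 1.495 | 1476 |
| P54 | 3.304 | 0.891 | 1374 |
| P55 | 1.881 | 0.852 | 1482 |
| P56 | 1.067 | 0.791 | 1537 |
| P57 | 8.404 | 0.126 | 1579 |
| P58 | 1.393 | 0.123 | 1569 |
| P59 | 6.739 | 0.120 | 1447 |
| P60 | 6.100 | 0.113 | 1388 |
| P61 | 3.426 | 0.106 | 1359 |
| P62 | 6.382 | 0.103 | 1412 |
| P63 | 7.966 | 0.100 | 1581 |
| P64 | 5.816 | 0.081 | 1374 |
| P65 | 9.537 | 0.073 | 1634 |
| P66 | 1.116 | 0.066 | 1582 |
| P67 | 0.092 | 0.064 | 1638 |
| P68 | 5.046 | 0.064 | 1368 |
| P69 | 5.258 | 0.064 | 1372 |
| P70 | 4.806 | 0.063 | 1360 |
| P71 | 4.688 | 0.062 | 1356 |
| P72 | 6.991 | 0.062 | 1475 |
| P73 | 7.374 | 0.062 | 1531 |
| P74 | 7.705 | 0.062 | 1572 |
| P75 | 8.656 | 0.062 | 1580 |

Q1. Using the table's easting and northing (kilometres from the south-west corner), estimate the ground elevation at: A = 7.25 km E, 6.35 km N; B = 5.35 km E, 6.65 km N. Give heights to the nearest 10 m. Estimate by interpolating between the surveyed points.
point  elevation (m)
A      1460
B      1490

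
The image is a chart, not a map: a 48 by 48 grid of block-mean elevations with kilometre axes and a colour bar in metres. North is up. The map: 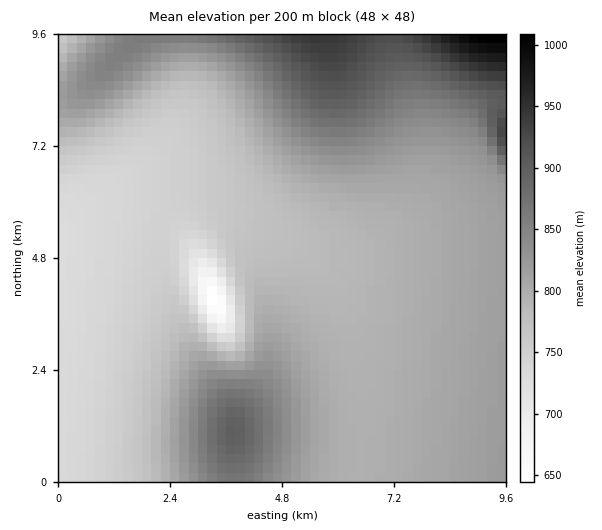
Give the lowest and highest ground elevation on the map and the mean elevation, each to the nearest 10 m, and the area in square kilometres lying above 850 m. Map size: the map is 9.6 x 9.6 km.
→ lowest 640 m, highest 1020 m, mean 800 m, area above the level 15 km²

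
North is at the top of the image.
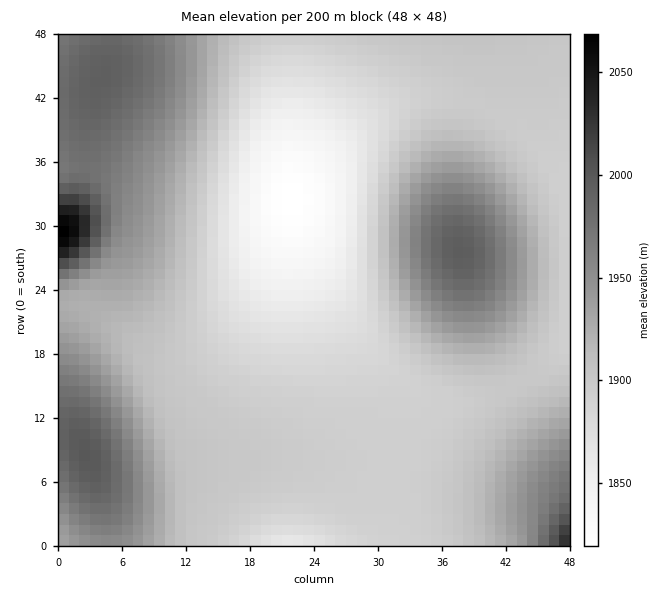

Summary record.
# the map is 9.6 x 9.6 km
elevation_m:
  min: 1820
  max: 2070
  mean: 1910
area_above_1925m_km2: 28.5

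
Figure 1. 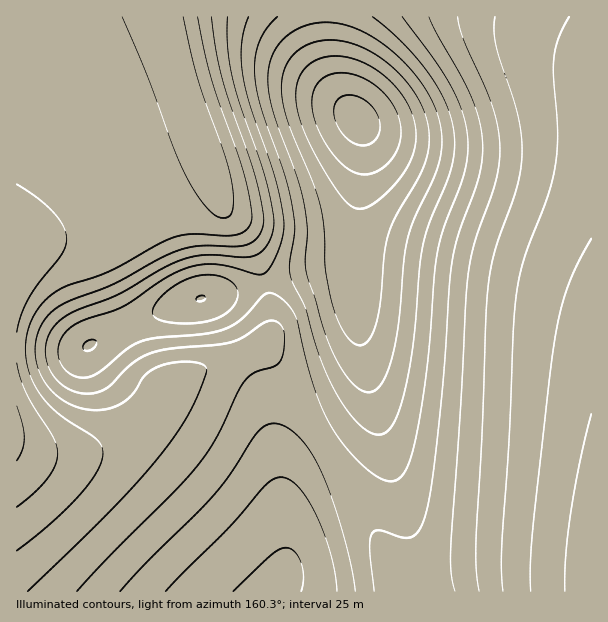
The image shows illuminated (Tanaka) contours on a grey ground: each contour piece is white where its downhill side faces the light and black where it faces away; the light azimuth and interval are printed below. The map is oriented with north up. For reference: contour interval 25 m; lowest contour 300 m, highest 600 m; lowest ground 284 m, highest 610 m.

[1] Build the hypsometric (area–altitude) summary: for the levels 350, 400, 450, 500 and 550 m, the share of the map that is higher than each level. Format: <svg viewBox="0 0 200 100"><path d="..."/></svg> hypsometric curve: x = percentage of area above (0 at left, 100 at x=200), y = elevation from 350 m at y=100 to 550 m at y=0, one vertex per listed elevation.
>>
<svg viewBox="0 0 200 100"><path d="M167 100l-59-25-45-25-38-25-17-25"/></svg>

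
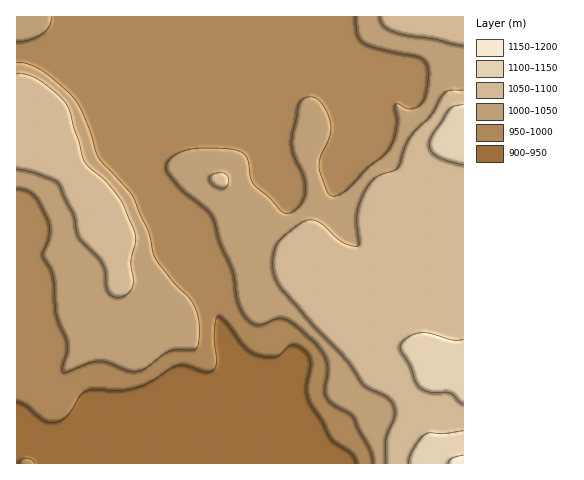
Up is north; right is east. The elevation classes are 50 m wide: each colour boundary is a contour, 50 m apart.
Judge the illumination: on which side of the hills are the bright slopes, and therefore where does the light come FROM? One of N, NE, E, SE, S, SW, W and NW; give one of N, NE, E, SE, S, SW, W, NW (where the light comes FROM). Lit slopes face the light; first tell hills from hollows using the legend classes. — NE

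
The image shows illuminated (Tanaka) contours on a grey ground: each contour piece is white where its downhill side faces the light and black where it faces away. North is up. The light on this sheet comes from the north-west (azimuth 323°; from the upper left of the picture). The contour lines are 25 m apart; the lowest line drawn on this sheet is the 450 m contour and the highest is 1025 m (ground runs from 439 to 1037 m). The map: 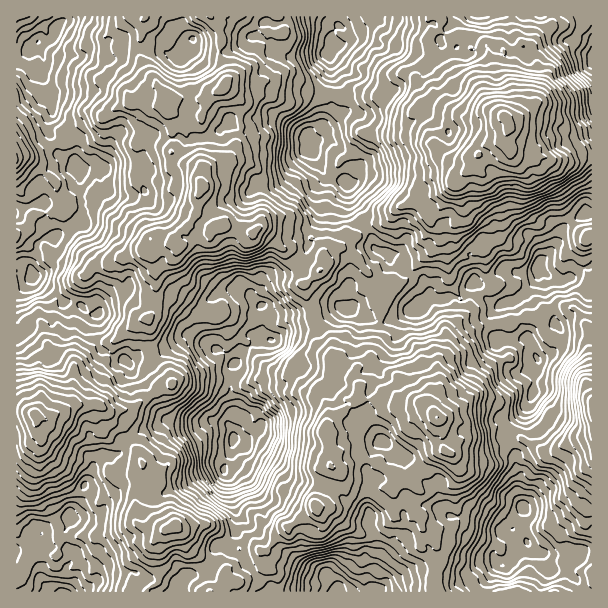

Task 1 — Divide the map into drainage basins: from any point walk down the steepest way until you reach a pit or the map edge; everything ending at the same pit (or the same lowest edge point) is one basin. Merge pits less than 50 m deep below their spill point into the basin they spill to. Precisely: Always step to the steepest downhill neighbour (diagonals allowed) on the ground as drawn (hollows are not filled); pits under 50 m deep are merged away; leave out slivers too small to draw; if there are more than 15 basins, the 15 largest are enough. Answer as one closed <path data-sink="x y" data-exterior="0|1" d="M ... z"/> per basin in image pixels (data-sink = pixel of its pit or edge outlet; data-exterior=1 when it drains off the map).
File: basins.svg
<path data-sink="234 440" data-exterior="0" d="M224 86l-18 12-23-1-10 3-5 8-10-2-7 5-7 15-4 12 10 1 21 12 12 11 17 6 4 3 0 15-6 12 0 12-5 9-10 11-7 4-6 10-6 3-9 0-6 6-11-1-7 2-6 4-4 6 3 26 11 11 8 0 3-7 10-7 0 21-8 10 3 41 3 7 18 17-11 2-29 24-28 1 12 14 8 4 20 37 1 21-9 8-2 4 4 14-4 4 2 6 11 7 19 1-10 10 2 14 0 27-11 11 68 0 12-10 10 1 27-17 4-6-4-9 3-1 17-20 18-13 12-6 11-11 9-23-1-9 9 6 2 8 6 5 13 5 30-4 1 27 8 5 6-2 6-8 8 8 0 10 10 7 8-6 12-1 5-9-3-31 4-11 0-7-6-15-5-3-5-6 0-18-4-11-15-13-22 2-4-8-8-6-8 2-13-8-8 2-10-12-13-8-6-12-13-14 0-16-14-41 21-19 1-5-7-16-8-7-14 3-9 7-6 0-12-12-12-8 4-7 0-44-8-11-11-4-12 0-2-3 12-28 0-26-3-6z"/><path data-sink="539 266" data-exterior="0" d="M503 140l-17 5-5 4-5 15-19 15-19 32-9 3-5-4-4-6-6-2-16 6-12 14-20 0-9 13-9 1-7 11-5 0-11 7 0 12-21 19 14 41 0 16 13 14 6 12 13 8 10 12 8-2 13 8 8-2 8 6 4 8 22-2 9 8 0-14 7-11-1-24 18-23 23-14 34-4 15-6 8 2 18-11 13 0 11 5 11 18 3 26 0-197-11-1-6 4-9 0-17-2-4-3-21 1-14-7z"/><path data-sink="38 42" data-exterior="0" d="M122 259l-30 9-6 8-24 18-8 11 0 15 4 7 0 6-9 14 20 11 4 5-2 43 28-2 9 6 20 0 10-6 23-19 11-2-18-17-3-7-3-41 8-10 0-21-10 7-3 7-8 0-4-3-7-8-2-6z"/><path data-sink="306 137" data-exterior="0" d="M282 80l-16 0-14 10-16 0-12-4 14 13 3 6 0 26-12 28 2 3 17 1 11 8 3 6 0 44-4 7 12 8 12 12 6 0 9-7 14-3 8 7 5 13 3-6 14-5 7-11 9-1 9-13 20 0 12-14 6-3 10-3 8 3-6-14 9-10 6-3 16 0 8 4 21-18 1-8-22 6-5-2-14-14 0-5 8-13 6-7 12-5-9-6-22-6-8 0-10 8-15-2-14-6-6-8-34 2-15-7-20-1-9-6z"/><path data-sink="62 591" data-exterior="1" d="M99 404l-27 0-24 16-9-2-4-4-6-2-13 1 1 179 129 0 12-11 0-27-2-14 8-9-21-3-9-9 4-7-4-14 2-4 9-8-1-21-20-37-8-4z"/><path data-sink="33 276" data-exterior="0" d="M140 103l-12 0-27 15-6 0-14 6-11 11-2 7-12 2-20 8-20 6 1 254 18 2 5-9 2-10-4-14 0-18 20-30 0-6-4-7 0-15 2-6 25-22 5-1 6-8 15-3 3-3 28-10 11 1 5-4-8-24-1-24-9-19 0-32 8-24 7-15 6-4-7 1z"/><path data-sink="522 507" data-exterior="0" d="M503 428l-14 0-22 6-16 18 7 18 0 7-4 11 3 31-5 9-12 1-7 7 3 7-3 35 1 7 6 7 151 0 1-155-16 2-24 13-6 0-18-8-12-11z"/><path data-sink="537 359" data-exterior="0" d="M567 307l-13 0-18 11-8-2-15 6-34 4-28 19-13 18 1 24-7 11 0 10 10 20 0 18 5 6 3 0 17-18 22-6 21 2 18 14 18 8 6 0 24-13 16-4-2-99-12-24z"/><path data-sink="333 44" data-exterior="0" d="M429 16l-218 1 11 19-2 21 6 12 2 9-4 6 3 2 9 4 16 0 14-10 16 0 18 4 9 6 20 1 15 7 34-2 6 8 9 5 20 3 11-8-9-24 7-8 8-21-2-13 4-9z"/><path data-sink="338 591" data-exterior="1" d="M336 469l-2 1 0 7-9 23-11 11-12 6-18 13-16 19-4 2 4 9-2 4-29 19-10-1-11 10 223-1-6-9 3-39-3-7-11-8 0-10-8-8-6 8-10 0-6-6 1-24-30 4-13-5z"/><path data-sink="591 57" data-exterior="1" d="M591 16l-148 0-4 14-9 6-2 8 3 5 13 6 5 7-1-12 4-11 4-2 11-1 6 13 13-1 6 17 0 10-5 9 0 14 9 15 2-1 6 4 6-3 4-8 2-43 6-12 3-2 11 14-4 40-14 16-10 4 0 9-4 10 6 10 14 7 21-1 4 3 26 2 6-4 11 0z"/><path data-sink="192 39" data-exterior="0" d="M210 16l-64 0-2 4-5 25 1 15 5 11 21 25 1 12 6-8 10-3 23 1 13-7 7-8 0-14-6-12 2-21z"/>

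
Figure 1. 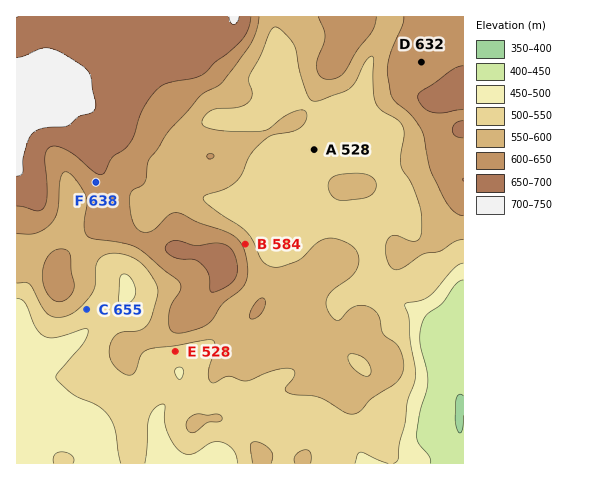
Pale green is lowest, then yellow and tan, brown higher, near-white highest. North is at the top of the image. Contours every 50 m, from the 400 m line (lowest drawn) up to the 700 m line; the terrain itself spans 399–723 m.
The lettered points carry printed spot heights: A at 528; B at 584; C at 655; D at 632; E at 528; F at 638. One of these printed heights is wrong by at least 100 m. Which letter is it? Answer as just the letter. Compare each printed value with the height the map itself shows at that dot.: C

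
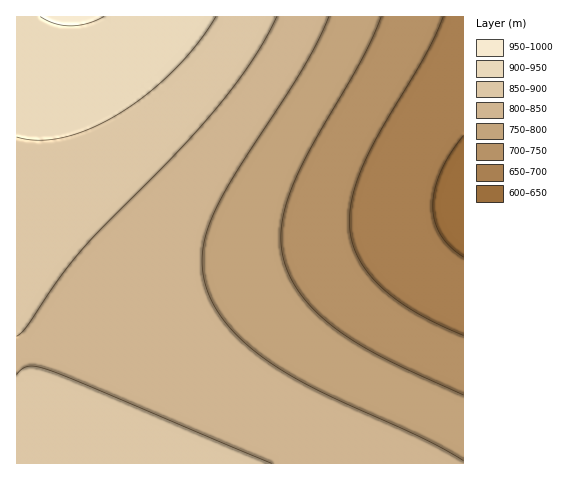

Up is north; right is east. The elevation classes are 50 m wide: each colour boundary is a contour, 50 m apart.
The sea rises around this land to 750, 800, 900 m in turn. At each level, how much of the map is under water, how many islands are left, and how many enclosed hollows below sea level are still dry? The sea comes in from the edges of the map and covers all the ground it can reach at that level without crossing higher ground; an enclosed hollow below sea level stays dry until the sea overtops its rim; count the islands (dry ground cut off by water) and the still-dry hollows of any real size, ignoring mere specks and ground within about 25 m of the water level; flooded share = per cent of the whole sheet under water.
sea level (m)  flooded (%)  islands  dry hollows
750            25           0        0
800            42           0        0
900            91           0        0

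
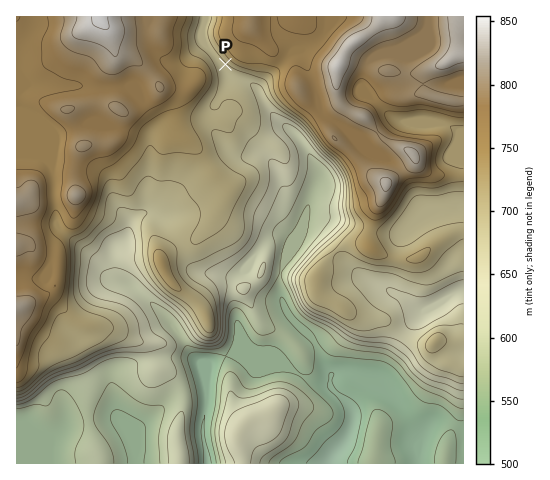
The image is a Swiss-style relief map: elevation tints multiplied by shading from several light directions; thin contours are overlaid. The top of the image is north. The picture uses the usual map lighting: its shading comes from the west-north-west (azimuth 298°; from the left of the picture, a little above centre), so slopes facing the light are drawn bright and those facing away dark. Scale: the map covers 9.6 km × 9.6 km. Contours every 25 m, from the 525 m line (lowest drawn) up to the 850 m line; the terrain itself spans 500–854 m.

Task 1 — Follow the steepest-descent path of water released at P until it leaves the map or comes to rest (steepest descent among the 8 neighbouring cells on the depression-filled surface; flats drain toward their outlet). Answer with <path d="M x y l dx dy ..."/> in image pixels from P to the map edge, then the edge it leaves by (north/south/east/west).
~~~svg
<path d="M225 64l-1 2 0 4 6 6 18 6 11 9 6 13 7 9 14 14 7 5 7 7 14 25 2 2 3 6 0 8-6 10-5 14 0 21-1 2 0 4-2 7-7 13-18 21 0 23 3 5 0 7 2 6 30 30 8 20 7 9 0 16 20 18 3 6 0 12-3 7-6 11-12 16-2 5"/>
exit: south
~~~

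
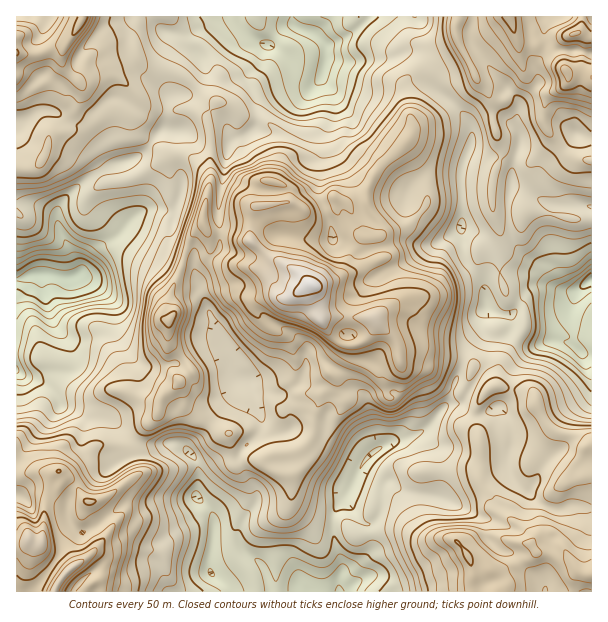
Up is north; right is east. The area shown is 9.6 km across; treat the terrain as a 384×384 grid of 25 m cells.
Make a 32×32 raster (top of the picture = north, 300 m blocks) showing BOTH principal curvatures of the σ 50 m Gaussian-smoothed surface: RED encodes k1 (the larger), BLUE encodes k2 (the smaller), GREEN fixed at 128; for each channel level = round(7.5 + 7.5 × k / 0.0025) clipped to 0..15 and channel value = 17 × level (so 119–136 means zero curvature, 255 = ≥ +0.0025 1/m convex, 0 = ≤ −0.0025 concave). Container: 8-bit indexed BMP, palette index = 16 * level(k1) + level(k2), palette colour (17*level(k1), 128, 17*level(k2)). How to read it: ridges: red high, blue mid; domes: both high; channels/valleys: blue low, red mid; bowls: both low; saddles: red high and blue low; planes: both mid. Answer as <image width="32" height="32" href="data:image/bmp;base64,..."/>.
<image width="32" height="32" href="data:image/bmp;base64,Qk02CAAAAAAAADYEAAAoAAAAIAAAACAAAAABAAgAAAAAAAAEAAATCwAAEwsAAAABAAAAAAAAAIAAABGAAAAigAAAM4AAAESAAABVgAAAZoAAAHeAAACIgAAAmYAAAKqAAAC7gAAAzIAAAN2AAADugAAA/4AAAACAEQARgBEAIoARADOAEQBEgBEAVYARAGaAEQB3gBEAiIARAJmAEQCqgBEAu4ARAMyAEQDdgBEA7oARAP+AEQAAgCIAEYAiACKAIgAzgCIARIAiAFWAIgBmgCIAd4AiAIiAIgCZgCIAqoAiALuAIgDMgCIA3YAiAO6AIgD/gCIAAIAzABGAMwAigDMAM4AzAESAMwBVgDMAZoAzAHeAMwCIgDMAmYAzAKqAMwC7gDMAzIAzAN2AMwDugDMA/4AzAACARAARgEQAIoBEADOARABEgEQAVYBEAGaARAB3gEQAiIBEAJmARACqgEQAu4BEAMyARADdgEQA7oBEAP+ARAAAgFUAEYBVACKAVQAzgFUARIBVAFWAVQBmgFUAd4BVAIiAVQCZgFUAqoBVALuAVQDMgFUA3YBVAO6AVQD/gFUAAIBmABGAZgAigGYAM4BmAESAZgBVgGYAZoBmAHeAZgCIgGYAmYBmAKqAZgC7gGYAzIBmAN2AZgDugGYA/4BmAACAdwARgHcAIoB3ADOAdwBEgHcAVYB3AGaAdwB3gHcAiIB3AJmAdwCqgHcAu4B3AMyAdwDdgHcA7oB3AP+AdwAAgIgAEYCIACKAiAAzgIgARICIAFWAiABmgIgAd4CIAIiAiACZgIgAqoCIALuAiADMgIgA3YCIAO6AiAD/gIgAAICZABGAmQAigJkAM4CZAESAmQBVgJkAZoCZAHeAmQCIgJkAmYCZAKqAmQC7gJkAzICZAN2AmQDugJkA/4CZAACAqgARgKoAIoCqADOAqgBEgKoAVYCqAGaAqgB3gKoAiICqAJmAqgCqgKoAu4CqAMyAqgDdgKoA7oCqAP+AqgAAgLsAEYC7ACKAuwAzgLsARIC7AFWAuwBmgLsAd4C7AIiAuwCZgLsAqoC7ALuAuwDMgLsA3YC7AO6AuwD/gLsAAIDMABGAzAAigMwAM4DMAESAzABVgMwAZoDMAHeAzACIgMwAmYDMAKqAzAC7gMwAzIDMAN2AzADugMwA/4DMAACA3QARgN0AIoDdADOA3QBEgN0AVYDdAGaA3QB3gN0AiIDdAJmA3QCqgN0Au4DdAMyA3QDdgN0A7oDdAP+A3QAAgO4AEYDuACKA7gAzgO4ARIDuAFWA7gBmgO4Ad4DuAIiA7gCZgO4AqoDuALuA7gDMgO4A3YDuAO6A7gD/gO4AAID/ABGA/wAigP8AM4D/AESA/wBVgP8AZoD/AHeA/wCIgP8AmYD/AKqA/wC7gP8AzID/AN2A/wDugP8A/4D/AKaQ9YD3paeWtqWEgoa2tmSGlISTpHWXl5bGlad1dKa2t6LR97C3dIXHdXKWt4O3dJemg5WEhqeGhdbHtaWEx7bZ+ZCS96eVhbiWk6aUlYSFuKO4pYWXuLb3x4DE2Ka3dfj1g4GQ9qaWlqeUlJXHuKamktmkpbe199jFs6S2yKaGkPNyxraytaaWhZN1loXIyZaTlLeEl5aDYJG2toWRcoVg1qT09Pa1hJRSg4amY6XHlnRzt5aFlHN1treWcte3hsbH6sZRkfn5xsWTp8ak18imhHOUtqfJppbIhoOWlMinpKa1k5Z0obKVkJS1s9m3pse3dIG1t5eFhcaGhKh0lLbFk9iUuKa0sVBhttq0k5SVt9dkdXGChJSW2JWFhqfF58WUg7SFdZX51tbGpqaEp3S2tKVkk5KUgbm2hYWW9pSUhbdhpqaFtca1ppV2h4Snl6eV2bH6xpWAkuVyhNm3dnWSpJWlyNimhOfYtnV2dZaWlbaDg8TWlcaQovnE2LiXprS3lnSFp4VzwvakhYWFhaWEtKS1lPq2uJDHpaWVqJiCuLiWhZaXkrb4tHSFg5aWtmDE9rWC56ang6aWtYBygnO3x5Knt5WT1/djdYKXuMSApfVitdeWpYWEhKeU+ZOWl9eTtsjJk3PZ+8Vxg6bEtcblxdTY2IWnp5VygpPndHWnpXOUc3KBhcf1k6DIt7To2Mimc4Omt7nKtoSUyLaFg6KAc4NjUpanlOW0cqeUxoTG6tfGc4KmqMikk6WmhZSmkJZkpnOVxpaXg/O1tMO158emc6Ok2LR0pYKmlqd1hqi3qNeyprWUdpeS9daQ+OZhkqNilqfGk4OBgqelpad1hZbKp4DKqIZzhqO1+IC1pIWXx5Gnlse0x5dwhdeUt6XI2JSTgMiWhnVzpHH3kNro1+jUxLfWZGS3upCX2JOnlZSClaeUkLe3p4W3cPigxtPT1pLXpeZ1ZKa3gJfYcpaGlqfX2ba2k4Olt5eS9ZDF18dzY3WFtuaFlaZxlteCqIaYtobIloeWpZOkuLbVcYOVtraWlaaWx9iol3SCxaSVlramdbinl4aGqJNzYtaDlHO0pZaFhIWnyLmXlnD4k3P3dGODlISmlZeYp6Wmx5W4xbZ0lpWUhobZyraTc+VzlOZzdKWGlreVdaeXdHWnyKeldXVzdIWGhbOkcpOmx6OD9LampISkyKemloWWx5SmhbeGhoSElqi4uIWGg/iUg9Zh+cTEpPaBl4eWpqeWhLeXhaaGl3KUg5WFloW01IS3tML20qSz98GUl6eGdZa3hYVypLikcrW4l6i2o/eChtelk/Hi1oGl+JGGloSUpYV2hMiVcYSltqOXpnKV+IKW94SUtPc="/>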